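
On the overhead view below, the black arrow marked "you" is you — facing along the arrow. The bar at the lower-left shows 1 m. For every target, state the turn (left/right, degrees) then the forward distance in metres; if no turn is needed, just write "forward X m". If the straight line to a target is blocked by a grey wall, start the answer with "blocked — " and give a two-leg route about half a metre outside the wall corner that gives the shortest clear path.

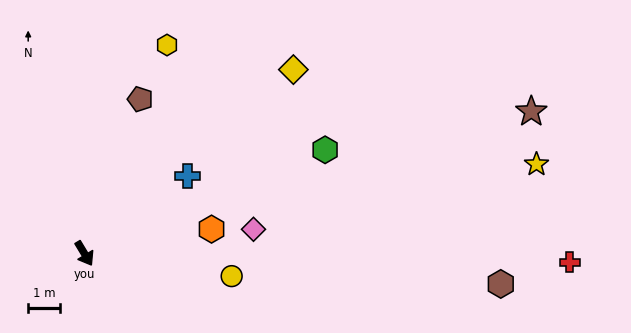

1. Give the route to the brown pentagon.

turn left 129°, forward 5.2 m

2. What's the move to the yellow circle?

turn left 50°, forward 4.7 m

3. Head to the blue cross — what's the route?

turn left 96°, forward 4.1 m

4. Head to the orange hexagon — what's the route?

turn left 70°, forward 4.1 m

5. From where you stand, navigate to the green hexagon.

turn left 82°, forward 8.3 m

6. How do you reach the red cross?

turn left 58°, forward 15.4 m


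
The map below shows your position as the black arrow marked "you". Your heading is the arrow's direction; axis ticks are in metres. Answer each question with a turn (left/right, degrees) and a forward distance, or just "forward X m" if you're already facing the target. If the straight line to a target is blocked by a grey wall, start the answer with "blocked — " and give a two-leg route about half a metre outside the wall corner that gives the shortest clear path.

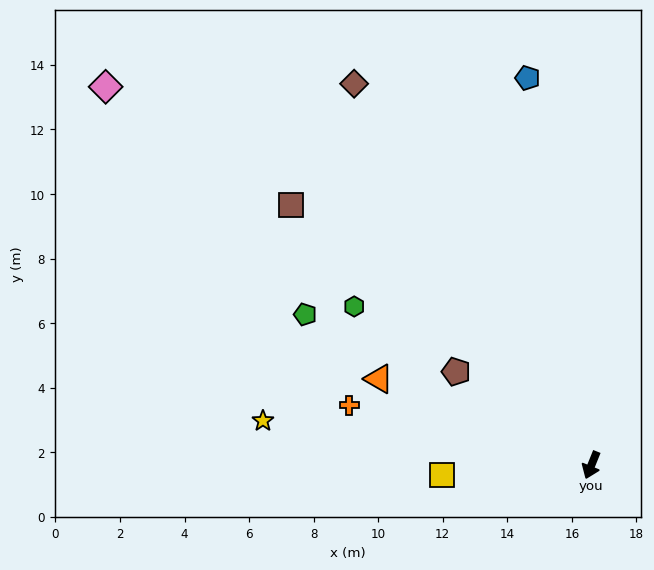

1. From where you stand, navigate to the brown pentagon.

turn right 103°, forward 5.1 m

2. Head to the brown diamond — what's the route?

turn right 126°, forward 13.9 m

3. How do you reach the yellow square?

turn right 64°, forward 4.6 m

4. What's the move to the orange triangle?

turn right 90°, forward 7.1 m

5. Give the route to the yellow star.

turn right 76°, forward 10.3 m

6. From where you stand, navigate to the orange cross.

turn right 82°, forward 7.7 m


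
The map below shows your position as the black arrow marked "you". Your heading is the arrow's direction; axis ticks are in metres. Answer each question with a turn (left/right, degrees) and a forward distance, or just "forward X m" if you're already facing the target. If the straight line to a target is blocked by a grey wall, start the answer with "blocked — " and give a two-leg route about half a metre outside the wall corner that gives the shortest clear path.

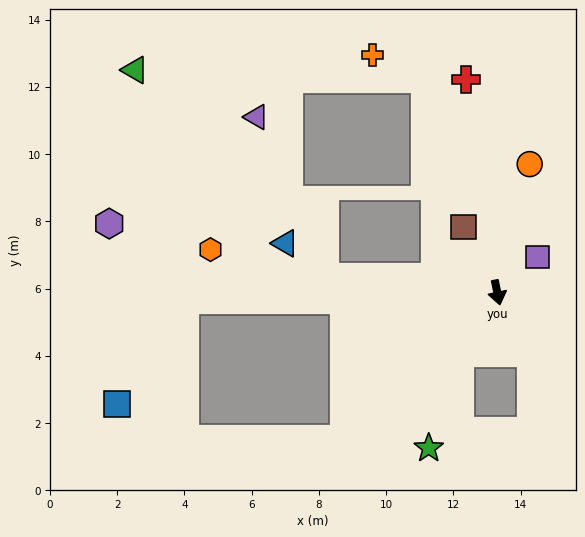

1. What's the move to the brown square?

turn right 164°, forward 2.2 m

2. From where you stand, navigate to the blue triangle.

blocked — turn right 107°, forward 5.1 m, then turn right 35°, forward 1.6 m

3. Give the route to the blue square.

blocked — turn right 100°, forward 9.3 m, then turn left 55°, forward 3.7 m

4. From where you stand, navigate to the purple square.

turn left 119°, forward 1.6 m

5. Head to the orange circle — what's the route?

turn left 154°, forward 3.9 m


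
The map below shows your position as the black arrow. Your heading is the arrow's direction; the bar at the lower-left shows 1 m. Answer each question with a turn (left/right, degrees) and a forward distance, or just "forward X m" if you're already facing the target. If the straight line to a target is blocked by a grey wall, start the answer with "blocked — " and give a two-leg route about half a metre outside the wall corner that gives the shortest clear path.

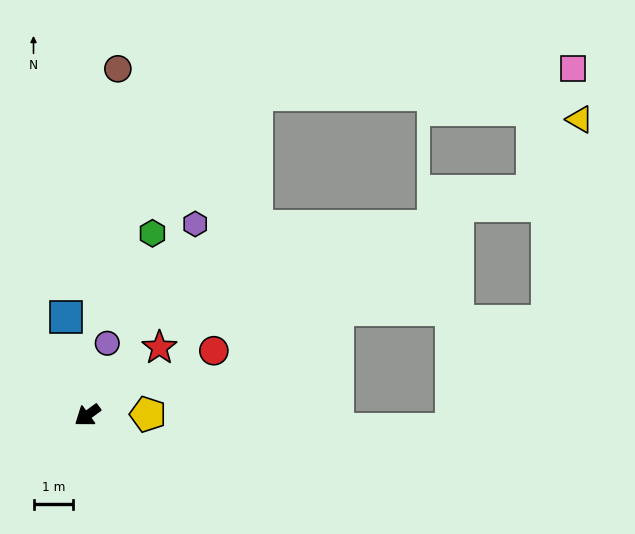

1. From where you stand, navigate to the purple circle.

turn right 142°, forward 1.9 m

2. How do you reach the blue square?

turn right 114°, forward 2.5 m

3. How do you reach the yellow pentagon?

turn left 145°, forward 1.5 m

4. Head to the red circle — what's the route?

turn left 171°, forward 3.6 m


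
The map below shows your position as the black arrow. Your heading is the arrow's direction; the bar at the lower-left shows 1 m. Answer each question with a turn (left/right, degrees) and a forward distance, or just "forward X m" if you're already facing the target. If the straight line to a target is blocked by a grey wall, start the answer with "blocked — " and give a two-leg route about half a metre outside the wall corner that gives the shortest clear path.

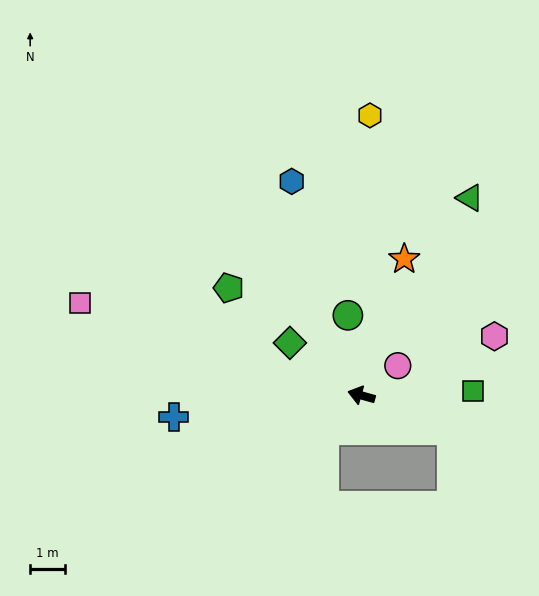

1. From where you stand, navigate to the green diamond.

turn right 21°, forward 2.5 m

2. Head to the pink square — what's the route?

turn right 3°, forward 8.5 m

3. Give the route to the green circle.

turn right 65°, forward 2.3 m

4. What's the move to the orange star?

turn right 92°, forward 4.1 m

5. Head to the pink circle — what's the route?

turn right 125°, forward 1.4 m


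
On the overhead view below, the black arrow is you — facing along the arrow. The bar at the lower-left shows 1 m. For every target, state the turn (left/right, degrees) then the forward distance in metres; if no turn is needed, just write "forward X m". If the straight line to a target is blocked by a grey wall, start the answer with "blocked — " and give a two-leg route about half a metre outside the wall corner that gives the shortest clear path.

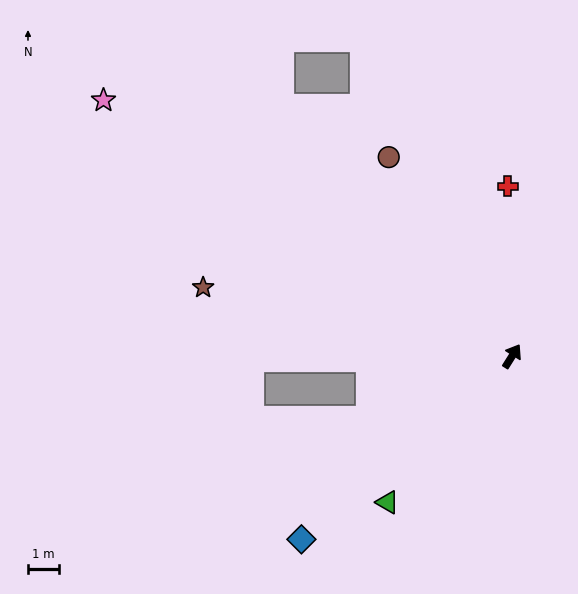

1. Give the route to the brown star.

turn left 110°, forward 10.2 m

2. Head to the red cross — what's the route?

turn left 34°, forward 5.5 m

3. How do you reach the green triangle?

turn left 172°, forward 6.2 m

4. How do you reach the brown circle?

turn left 64°, forward 7.5 m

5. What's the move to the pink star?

turn left 90°, forward 15.5 m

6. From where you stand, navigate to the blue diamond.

turn left 163°, forward 9.0 m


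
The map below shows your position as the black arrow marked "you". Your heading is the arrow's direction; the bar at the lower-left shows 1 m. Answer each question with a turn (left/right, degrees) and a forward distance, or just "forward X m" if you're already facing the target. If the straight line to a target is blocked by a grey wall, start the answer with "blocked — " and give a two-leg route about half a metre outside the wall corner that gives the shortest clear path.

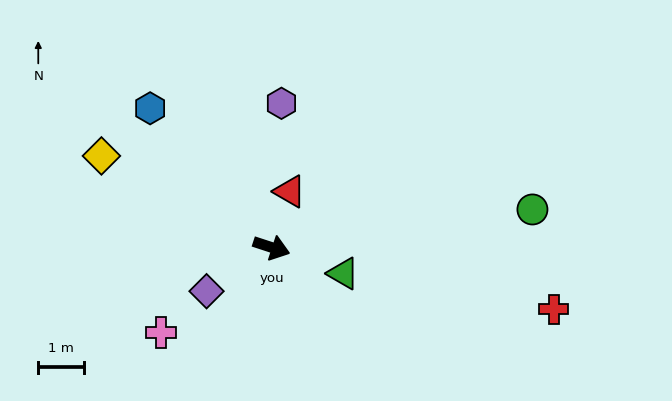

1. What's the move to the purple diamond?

turn right 128°, forward 1.7 m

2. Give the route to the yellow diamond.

turn left 170°, forward 4.2 m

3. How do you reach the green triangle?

forward 1.7 m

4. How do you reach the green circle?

turn left 26°, forward 5.7 m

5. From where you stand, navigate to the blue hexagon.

turn left 149°, forward 4.0 m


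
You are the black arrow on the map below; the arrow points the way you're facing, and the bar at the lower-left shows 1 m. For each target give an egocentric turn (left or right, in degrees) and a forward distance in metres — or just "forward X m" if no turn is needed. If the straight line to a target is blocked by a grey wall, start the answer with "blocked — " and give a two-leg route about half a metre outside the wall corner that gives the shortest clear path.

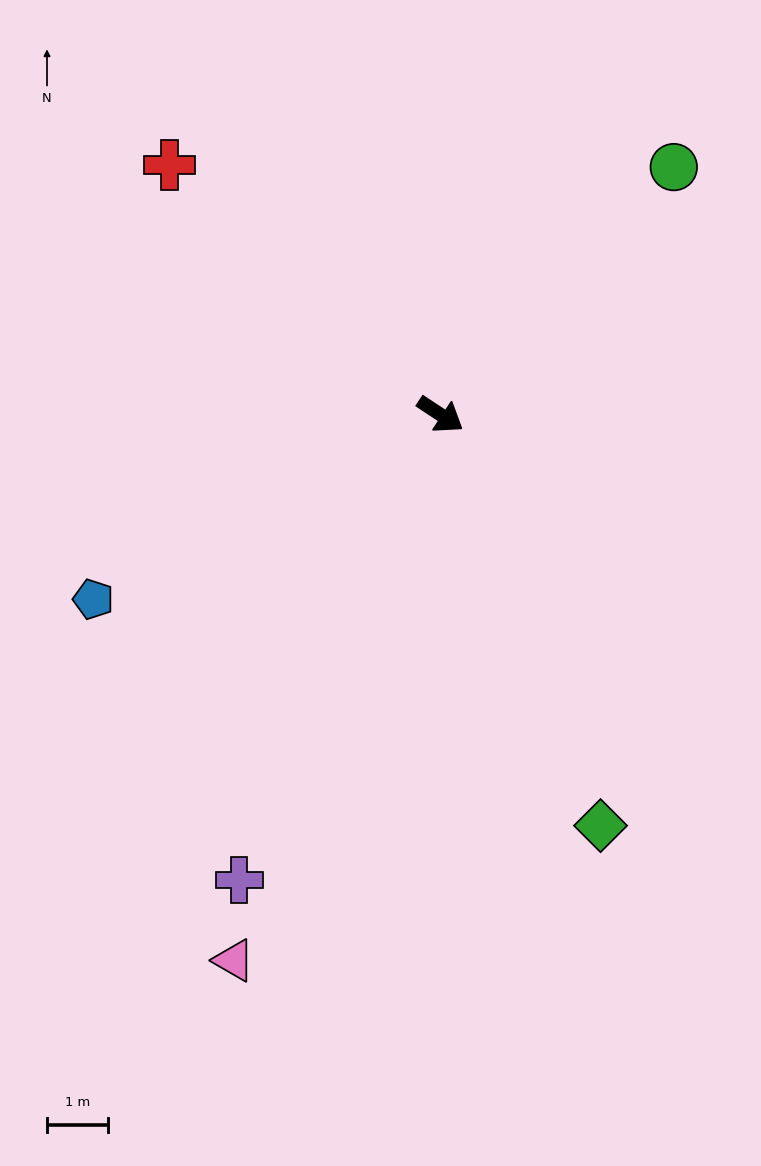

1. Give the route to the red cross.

turn left 171°, forward 6.0 m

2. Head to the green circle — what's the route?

turn left 80°, forward 5.6 m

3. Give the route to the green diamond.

turn right 35°, forward 7.2 m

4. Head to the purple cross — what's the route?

turn right 80°, forward 8.3 m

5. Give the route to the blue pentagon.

turn right 119°, forward 6.4 m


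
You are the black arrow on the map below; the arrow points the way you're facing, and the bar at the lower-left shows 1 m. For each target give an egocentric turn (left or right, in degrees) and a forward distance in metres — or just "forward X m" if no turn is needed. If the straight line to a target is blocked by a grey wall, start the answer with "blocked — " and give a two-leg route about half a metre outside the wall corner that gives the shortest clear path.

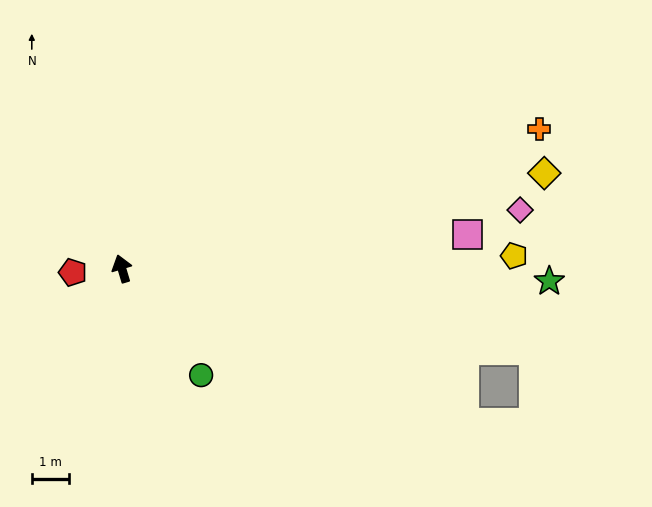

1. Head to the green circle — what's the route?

turn right 160°, forward 3.6 m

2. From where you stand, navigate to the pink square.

turn right 101°, forward 9.3 m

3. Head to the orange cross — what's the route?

turn right 88°, forward 11.8 m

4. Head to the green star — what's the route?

turn right 108°, forward 11.5 m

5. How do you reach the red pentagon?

turn left 78°, forward 1.3 m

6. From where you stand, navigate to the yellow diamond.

turn right 94°, forward 11.7 m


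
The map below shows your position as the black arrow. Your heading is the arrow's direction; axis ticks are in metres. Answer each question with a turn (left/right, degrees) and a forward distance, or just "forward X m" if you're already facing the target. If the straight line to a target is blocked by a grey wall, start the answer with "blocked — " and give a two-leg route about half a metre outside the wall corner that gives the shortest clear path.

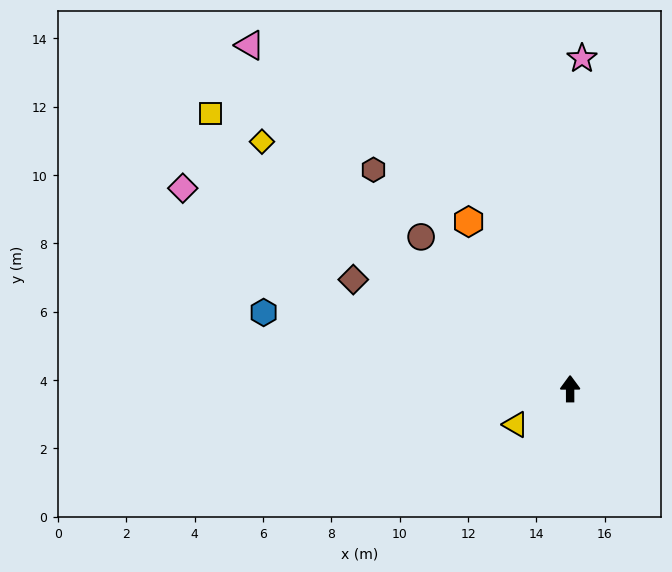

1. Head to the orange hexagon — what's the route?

turn left 31°, forward 5.7 m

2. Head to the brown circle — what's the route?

turn left 44°, forward 6.2 m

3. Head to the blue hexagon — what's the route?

turn left 76°, forward 9.2 m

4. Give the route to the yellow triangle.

turn left 123°, forward 1.9 m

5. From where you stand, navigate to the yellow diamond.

turn left 51°, forward 11.6 m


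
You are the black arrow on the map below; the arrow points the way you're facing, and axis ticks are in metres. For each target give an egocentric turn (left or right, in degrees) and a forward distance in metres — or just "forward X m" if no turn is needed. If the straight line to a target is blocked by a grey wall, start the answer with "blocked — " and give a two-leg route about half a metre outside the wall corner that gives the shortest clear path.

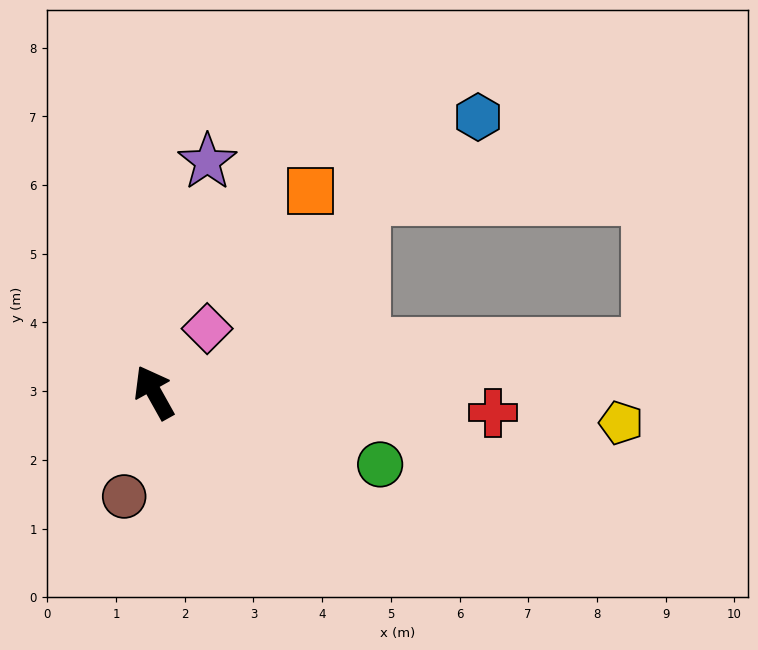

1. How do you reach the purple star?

turn right 42°, forward 3.4 m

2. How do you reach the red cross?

turn right 123°, forward 4.9 m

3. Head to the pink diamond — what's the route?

turn right 69°, forward 1.2 m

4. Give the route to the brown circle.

turn left 135°, forward 1.6 m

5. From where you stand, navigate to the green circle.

turn right 137°, forward 3.5 m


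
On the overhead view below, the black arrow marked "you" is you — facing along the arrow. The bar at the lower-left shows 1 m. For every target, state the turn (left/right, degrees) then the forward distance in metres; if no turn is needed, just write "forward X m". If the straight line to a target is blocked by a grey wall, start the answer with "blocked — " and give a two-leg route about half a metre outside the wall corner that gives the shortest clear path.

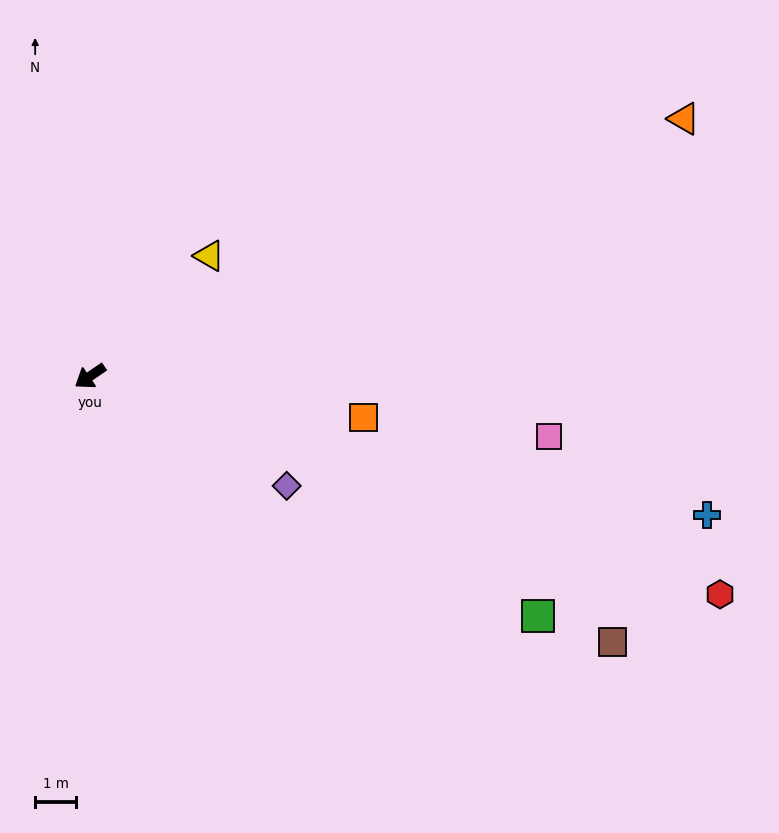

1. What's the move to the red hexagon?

turn left 127°, forward 16.4 m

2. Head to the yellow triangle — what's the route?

turn right 169°, forward 4.2 m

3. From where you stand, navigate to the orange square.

turn left 137°, forward 6.8 m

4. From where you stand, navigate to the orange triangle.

turn left 169°, forward 15.9 m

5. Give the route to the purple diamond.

turn left 117°, forward 5.5 m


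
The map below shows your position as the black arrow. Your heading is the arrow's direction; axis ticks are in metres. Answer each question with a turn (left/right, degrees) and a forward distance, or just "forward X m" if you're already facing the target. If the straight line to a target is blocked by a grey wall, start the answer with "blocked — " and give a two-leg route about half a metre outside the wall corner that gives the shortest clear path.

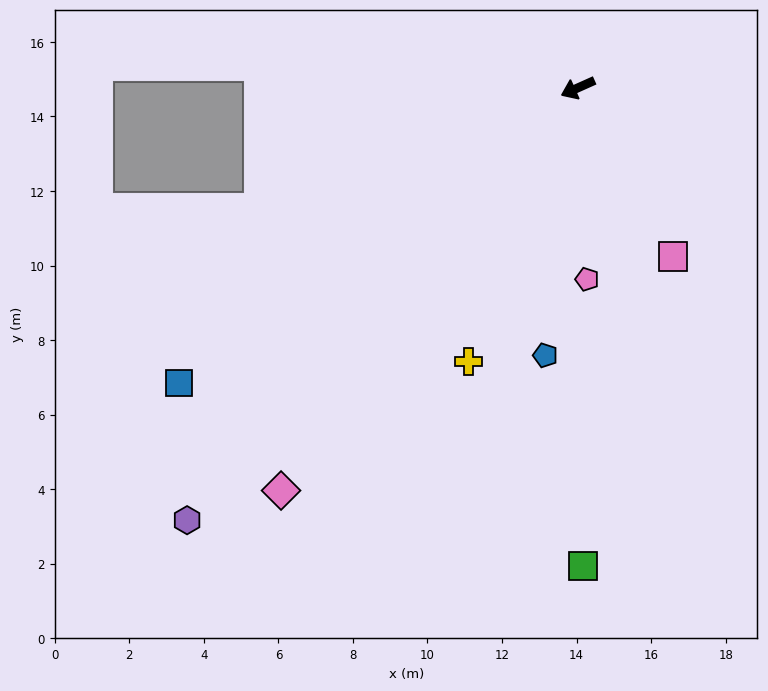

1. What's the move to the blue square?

turn left 12°, forward 13.3 m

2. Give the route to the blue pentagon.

turn left 59°, forward 7.2 m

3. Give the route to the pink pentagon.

turn left 69°, forward 5.1 m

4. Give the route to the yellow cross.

turn left 44°, forward 7.9 m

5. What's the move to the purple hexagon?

turn left 24°, forward 15.6 m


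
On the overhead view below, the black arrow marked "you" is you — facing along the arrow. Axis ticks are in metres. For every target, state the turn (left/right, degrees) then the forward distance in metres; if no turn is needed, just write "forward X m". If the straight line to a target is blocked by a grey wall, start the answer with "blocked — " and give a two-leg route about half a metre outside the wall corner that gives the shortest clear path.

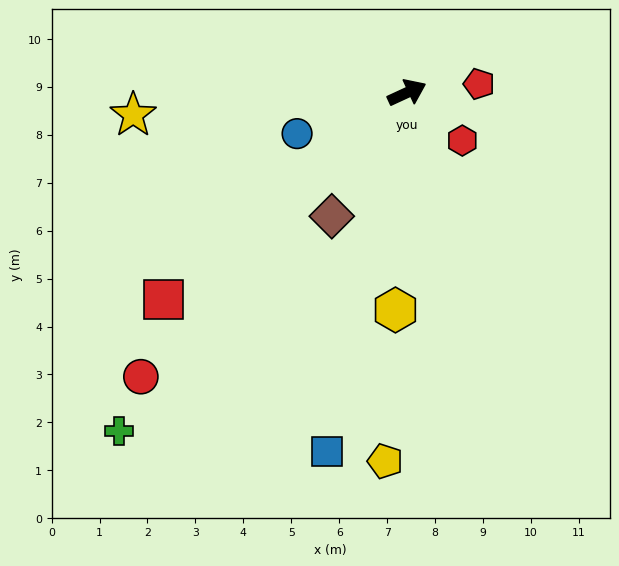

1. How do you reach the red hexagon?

turn right 66°, forward 1.5 m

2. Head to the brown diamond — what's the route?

turn right 146°, forward 3.0 m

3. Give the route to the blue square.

turn right 127°, forward 7.7 m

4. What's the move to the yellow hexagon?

turn right 118°, forward 4.5 m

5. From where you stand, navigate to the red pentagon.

turn right 18°, forward 1.5 m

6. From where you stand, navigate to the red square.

turn right 164°, forward 6.7 m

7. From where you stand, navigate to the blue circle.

turn left 176°, forward 2.4 m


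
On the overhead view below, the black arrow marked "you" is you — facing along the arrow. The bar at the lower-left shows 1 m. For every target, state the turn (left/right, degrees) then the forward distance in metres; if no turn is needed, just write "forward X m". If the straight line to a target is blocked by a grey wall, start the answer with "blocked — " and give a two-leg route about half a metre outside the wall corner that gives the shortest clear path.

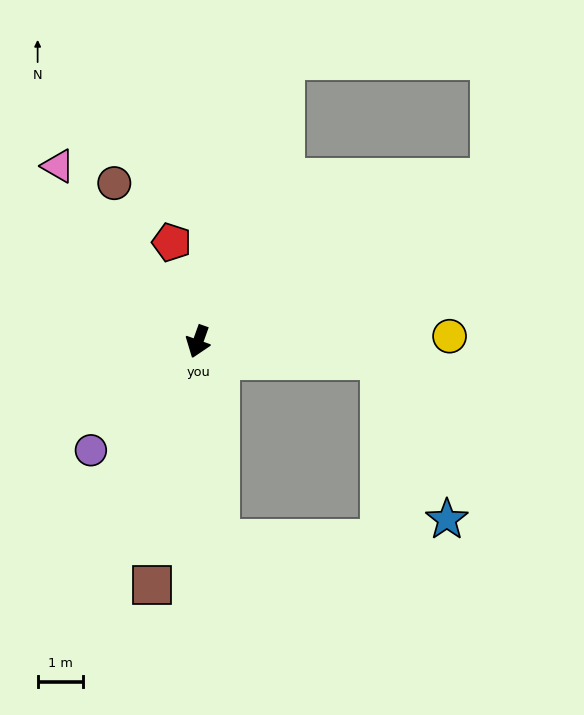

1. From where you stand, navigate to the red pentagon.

turn right 146°, forward 2.3 m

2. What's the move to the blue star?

blocked — turn left 104°, forward 4.0 m, then turn right 61°, forward 3.8 m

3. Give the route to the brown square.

turn left 9°, forward 5.4 m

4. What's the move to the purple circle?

turn right 25°, forward 3.4 m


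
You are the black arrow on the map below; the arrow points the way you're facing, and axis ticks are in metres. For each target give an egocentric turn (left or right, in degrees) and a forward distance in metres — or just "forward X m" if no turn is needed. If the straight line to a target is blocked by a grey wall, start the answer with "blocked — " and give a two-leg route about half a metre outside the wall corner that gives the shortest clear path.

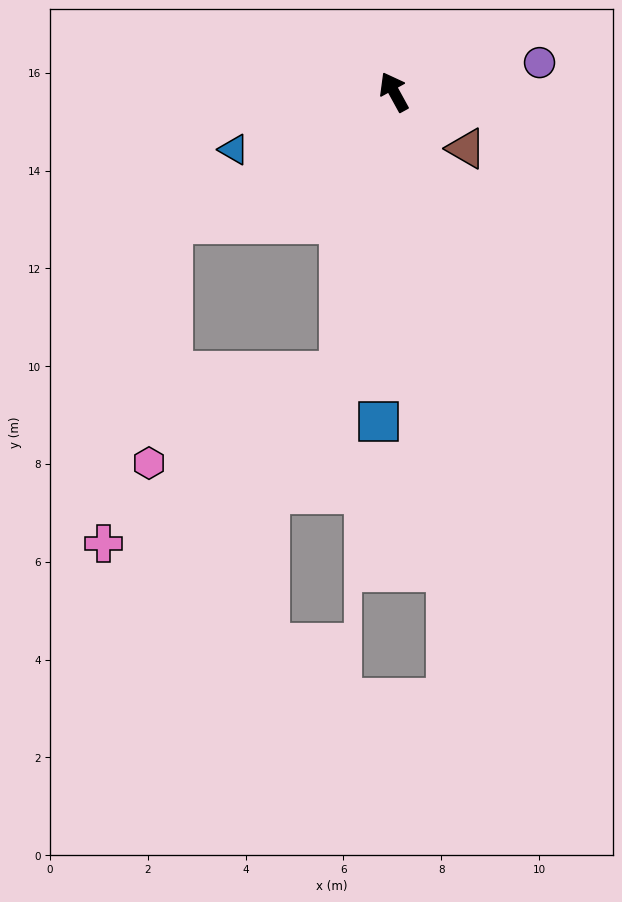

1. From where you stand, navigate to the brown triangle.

turn right 157°, forward 1.9 m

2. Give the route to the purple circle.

turn right 107°, forward 3.0 m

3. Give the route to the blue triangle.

turn left 81°, forward 3.5 m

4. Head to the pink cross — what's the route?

blocked — turn left 140°, forward 5.8 m, then turn right 43°, forward 6.0 m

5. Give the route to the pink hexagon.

blocked — turn left 140°, forward 5.8 m, then turn right 53°, forward 4.3 m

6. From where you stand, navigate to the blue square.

turn left 149°, forward 6.7 m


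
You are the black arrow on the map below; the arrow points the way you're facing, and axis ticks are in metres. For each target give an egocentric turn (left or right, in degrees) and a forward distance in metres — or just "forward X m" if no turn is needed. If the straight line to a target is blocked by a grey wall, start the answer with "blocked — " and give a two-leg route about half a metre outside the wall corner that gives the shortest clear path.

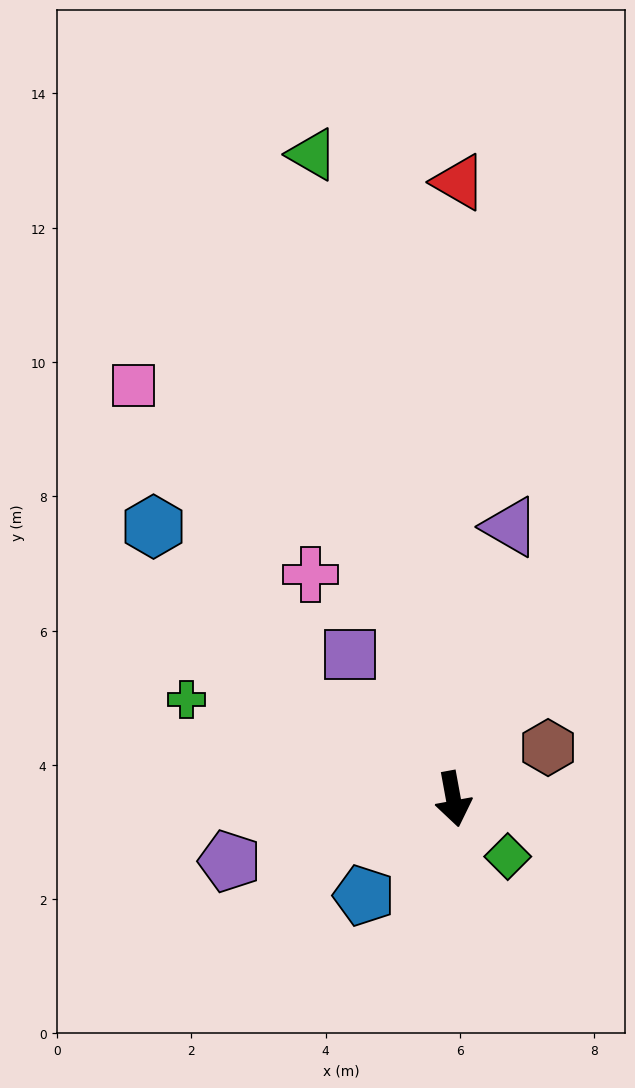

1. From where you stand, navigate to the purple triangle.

turn left 158°, forward 4.1 m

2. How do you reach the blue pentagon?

turn right 53°, forward 2.0 m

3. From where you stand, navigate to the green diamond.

turn left 33°, forward 1.2 m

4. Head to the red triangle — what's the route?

turn left 169°, forward 9.2 m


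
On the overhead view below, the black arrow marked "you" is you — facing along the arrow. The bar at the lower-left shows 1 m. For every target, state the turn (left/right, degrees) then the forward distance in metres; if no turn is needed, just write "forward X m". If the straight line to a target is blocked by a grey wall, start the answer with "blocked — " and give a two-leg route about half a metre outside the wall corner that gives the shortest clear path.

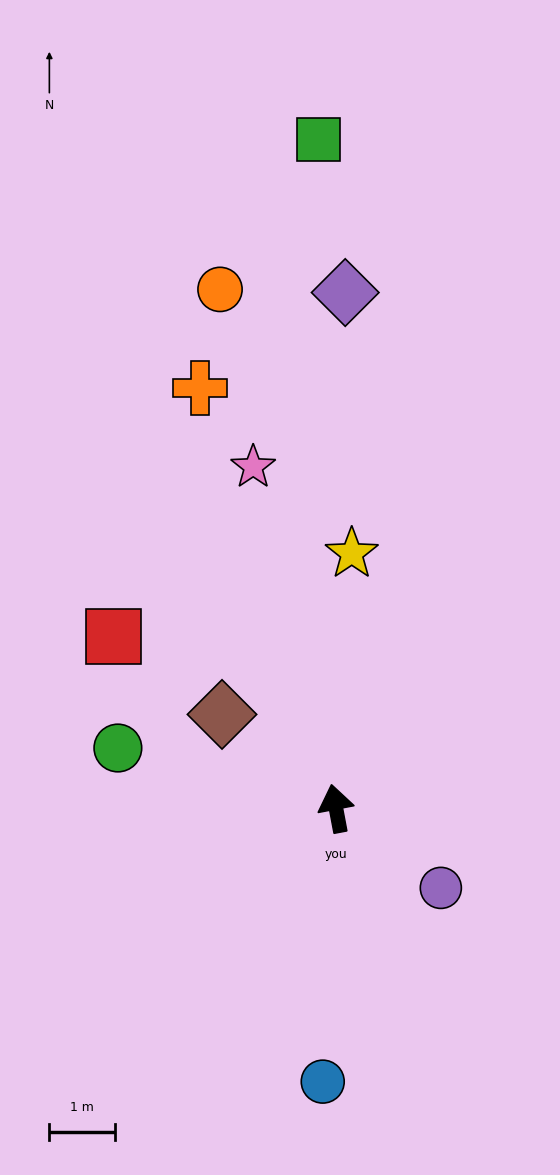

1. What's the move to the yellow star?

turn right 14°, forward 3.9 m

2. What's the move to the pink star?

turn left 3°, forward 5.3 m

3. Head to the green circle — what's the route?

turn left 64°, forward 3.4 m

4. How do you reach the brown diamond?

turn left 40°, forward 2.2 m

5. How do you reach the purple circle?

turn right 138°, forward 2.0 m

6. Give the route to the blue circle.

turn left 167°, forward 4.2 m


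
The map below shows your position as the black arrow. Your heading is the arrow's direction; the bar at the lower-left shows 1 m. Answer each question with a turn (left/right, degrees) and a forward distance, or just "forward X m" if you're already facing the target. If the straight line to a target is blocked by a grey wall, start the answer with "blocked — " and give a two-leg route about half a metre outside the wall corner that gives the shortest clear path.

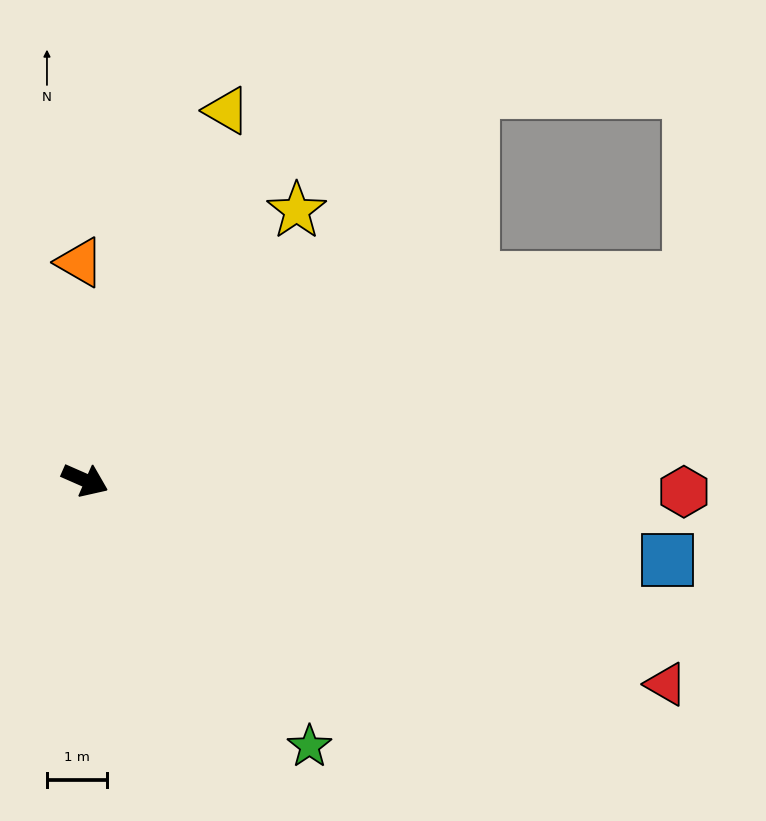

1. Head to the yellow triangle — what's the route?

turn left 93°, forward 6.6 m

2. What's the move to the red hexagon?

turn left 23°, forward 9.9 m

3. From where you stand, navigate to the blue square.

turn left 16°, forward 9.7 m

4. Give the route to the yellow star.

turn left 76°, forward 5.7 m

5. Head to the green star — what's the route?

turn right 26°, forward 5.8 m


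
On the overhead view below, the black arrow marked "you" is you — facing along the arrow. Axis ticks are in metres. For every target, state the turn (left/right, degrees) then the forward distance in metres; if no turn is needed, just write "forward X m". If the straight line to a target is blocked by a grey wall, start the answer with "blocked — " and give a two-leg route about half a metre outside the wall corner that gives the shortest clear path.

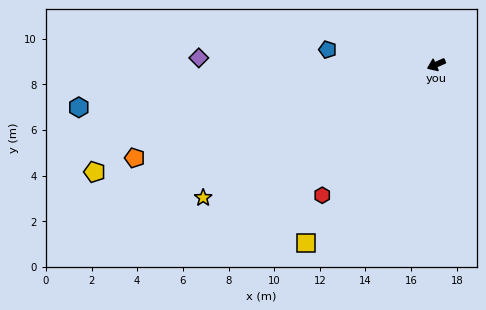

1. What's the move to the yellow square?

turn left 30°, forward 9.7 m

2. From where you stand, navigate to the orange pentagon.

turn right 7°, forward 13.8 m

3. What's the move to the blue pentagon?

turn right 32°, forward 4.8 m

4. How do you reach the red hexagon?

turn left 25°, forward 7.6 m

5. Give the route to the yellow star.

turn left 6°, forward 11.8 m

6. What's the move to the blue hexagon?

turn right 17°, forward 15.8 m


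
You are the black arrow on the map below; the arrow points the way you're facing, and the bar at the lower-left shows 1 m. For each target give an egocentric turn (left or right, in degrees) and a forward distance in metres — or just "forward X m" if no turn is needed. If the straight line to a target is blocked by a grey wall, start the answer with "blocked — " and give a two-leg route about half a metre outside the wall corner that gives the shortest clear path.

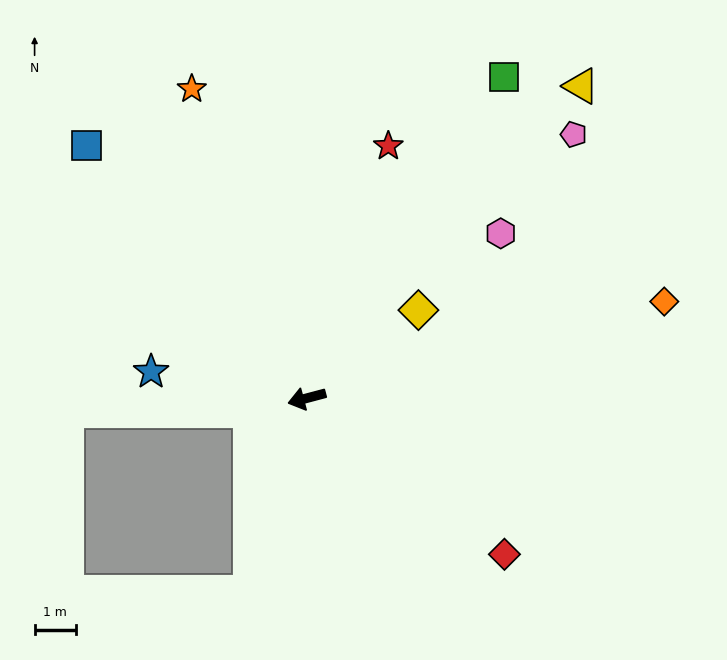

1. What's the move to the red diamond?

turn left 127°, forward 6.1 m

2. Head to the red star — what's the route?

turn right 123°, forward 6.4 m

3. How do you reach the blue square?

turn right 64°, forward 8.2 m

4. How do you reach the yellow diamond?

turn right 157°, forward 3.5 m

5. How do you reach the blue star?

turn right 24°, forward 3.8 m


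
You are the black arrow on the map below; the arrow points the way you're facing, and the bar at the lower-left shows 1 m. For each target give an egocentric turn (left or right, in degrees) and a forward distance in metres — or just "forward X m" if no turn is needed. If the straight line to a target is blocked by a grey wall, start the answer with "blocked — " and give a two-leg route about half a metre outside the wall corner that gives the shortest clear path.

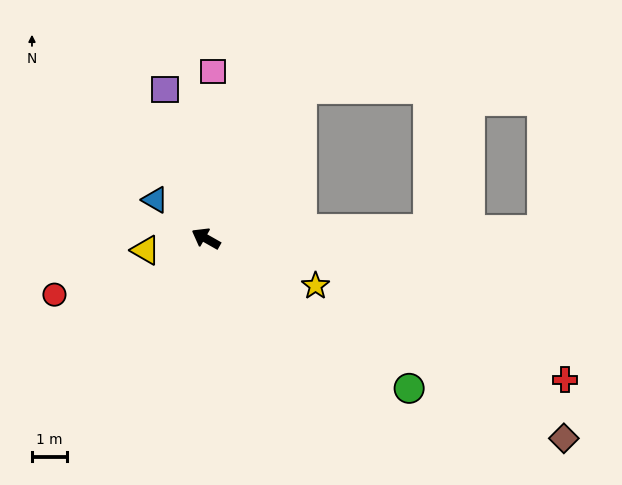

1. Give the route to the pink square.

turn right 63°, forward 4.8 m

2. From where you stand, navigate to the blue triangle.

turn right 8°, forward 1.8 m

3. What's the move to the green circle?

turn left 173°, forward 7.2 m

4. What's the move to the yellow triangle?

turn left 41°, forward 1.8 m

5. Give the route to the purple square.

turn right 45°, forward 4.4 m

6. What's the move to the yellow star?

turn right 174°, forward 3.4 m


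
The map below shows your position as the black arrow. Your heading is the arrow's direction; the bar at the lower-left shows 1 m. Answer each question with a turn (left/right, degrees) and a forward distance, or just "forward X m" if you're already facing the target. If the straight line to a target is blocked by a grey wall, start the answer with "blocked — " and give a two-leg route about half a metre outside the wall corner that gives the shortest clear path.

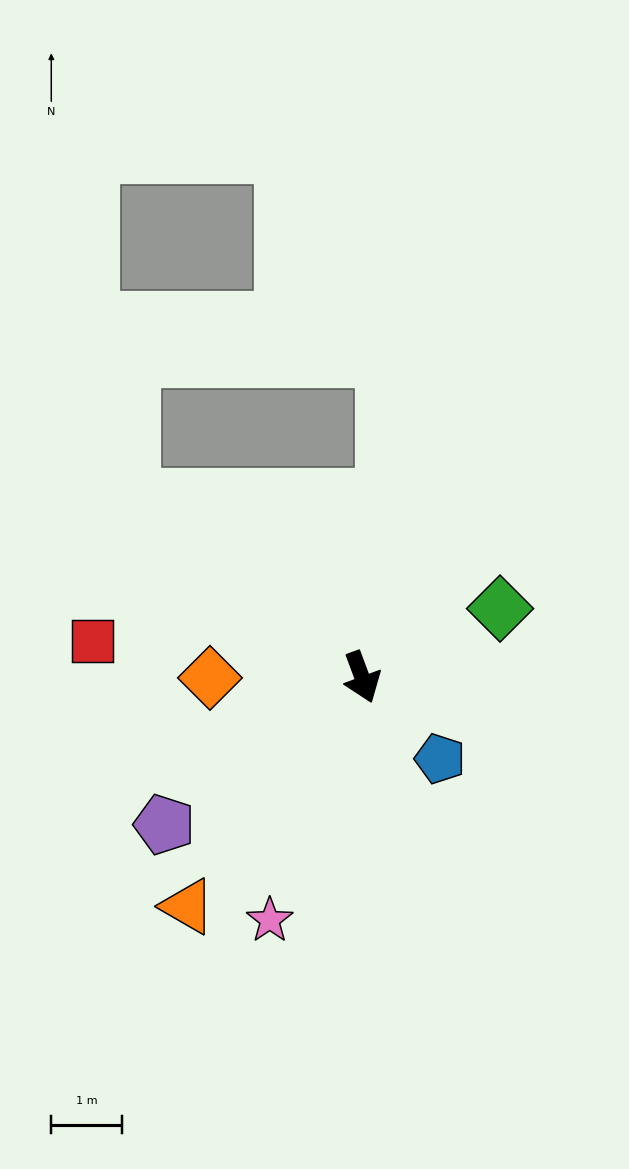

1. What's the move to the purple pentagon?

turn right 74°, forward 3.5 m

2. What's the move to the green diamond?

turn left 96°, forward 2.2 m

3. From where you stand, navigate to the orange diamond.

turn right 110°, forward 2.2 m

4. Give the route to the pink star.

turn right 41°, forward 3.7 m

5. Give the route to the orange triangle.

turn right 58°, forward 4.1 m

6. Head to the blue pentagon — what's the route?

turn left 23°, forward 1.6 m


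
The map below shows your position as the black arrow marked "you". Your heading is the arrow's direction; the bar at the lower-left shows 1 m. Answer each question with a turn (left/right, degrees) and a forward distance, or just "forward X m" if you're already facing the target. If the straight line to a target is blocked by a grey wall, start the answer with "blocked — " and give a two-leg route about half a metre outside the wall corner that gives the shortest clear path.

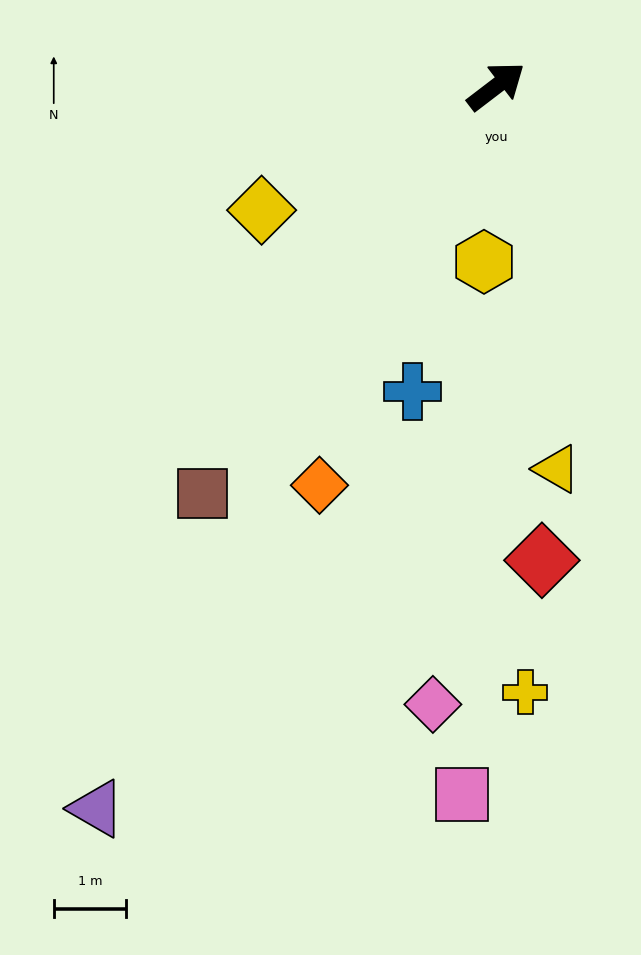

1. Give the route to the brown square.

turn right 163°, forward 6.9 m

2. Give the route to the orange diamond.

turn right 151°, forward 6.0 m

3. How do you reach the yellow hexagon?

turn right 131°, forward 2.4 m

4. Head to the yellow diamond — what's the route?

turn left 170°, forward 3.7 m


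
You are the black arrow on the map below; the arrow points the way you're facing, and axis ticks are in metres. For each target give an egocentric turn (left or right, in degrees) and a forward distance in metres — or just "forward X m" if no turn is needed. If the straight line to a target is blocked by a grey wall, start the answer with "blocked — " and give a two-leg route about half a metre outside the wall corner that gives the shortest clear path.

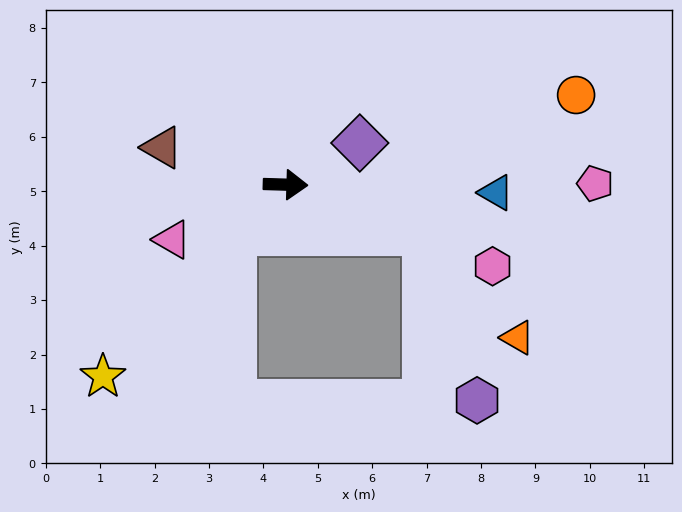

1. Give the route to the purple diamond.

turn left 31°, forward 1.6 m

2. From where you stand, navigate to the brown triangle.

turn left 165°, forward 2.4 m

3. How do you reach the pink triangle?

turn right 152°, forward 2.3 m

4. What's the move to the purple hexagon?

blocked — turn right 17°, forward 2.7 m, then turn right 54°, forward 3.2 m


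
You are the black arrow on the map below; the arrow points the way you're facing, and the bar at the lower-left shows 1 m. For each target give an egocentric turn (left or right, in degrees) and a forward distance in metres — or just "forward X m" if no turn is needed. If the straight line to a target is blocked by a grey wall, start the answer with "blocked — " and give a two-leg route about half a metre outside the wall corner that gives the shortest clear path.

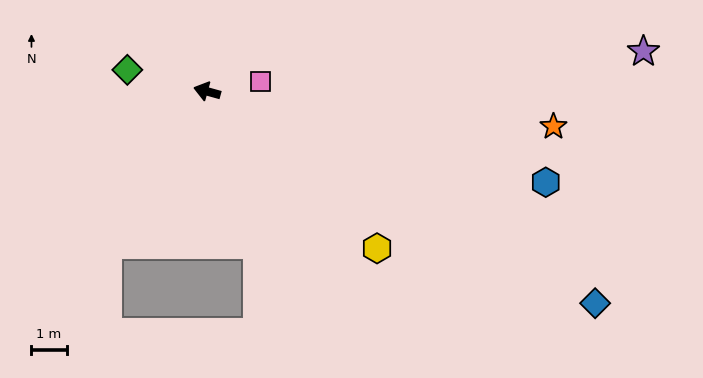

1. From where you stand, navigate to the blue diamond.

turn left 167°, forward 12.6 m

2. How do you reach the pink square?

turn right 154°, forward 1.5 m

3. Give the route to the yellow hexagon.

turn left 153°, forward 6.6 m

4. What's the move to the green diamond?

forward 2.3 m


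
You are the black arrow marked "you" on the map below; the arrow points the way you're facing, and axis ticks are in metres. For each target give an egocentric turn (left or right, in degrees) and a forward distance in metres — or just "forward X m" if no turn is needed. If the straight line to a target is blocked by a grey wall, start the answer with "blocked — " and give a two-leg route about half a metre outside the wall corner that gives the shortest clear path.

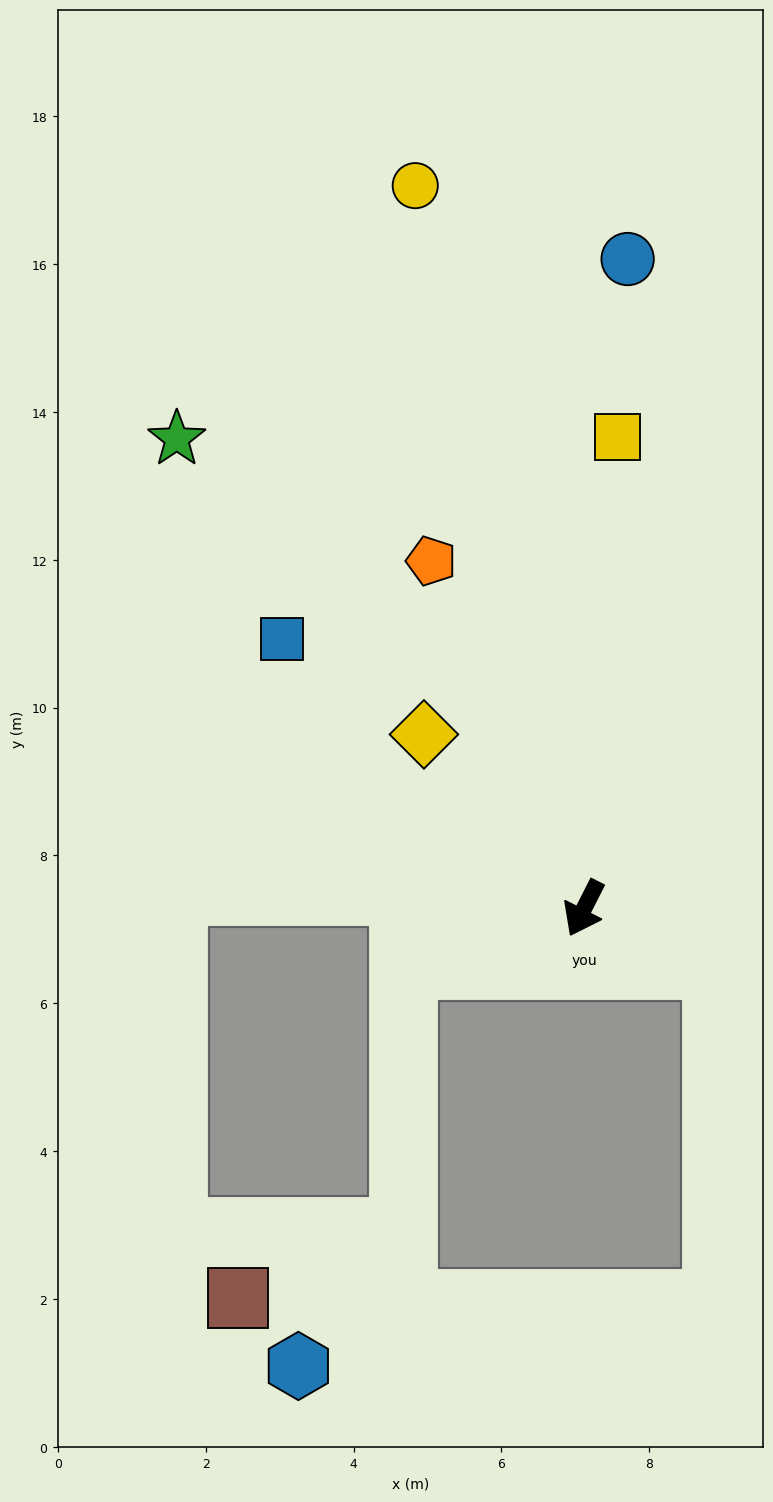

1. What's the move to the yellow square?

turn right 157°, forward 6.4 m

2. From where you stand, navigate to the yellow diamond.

turn right 110°, forward 3.2 m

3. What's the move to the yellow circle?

turn right 140°, forward 10.0 m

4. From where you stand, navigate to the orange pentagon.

turn right 129°, forward 5.1 m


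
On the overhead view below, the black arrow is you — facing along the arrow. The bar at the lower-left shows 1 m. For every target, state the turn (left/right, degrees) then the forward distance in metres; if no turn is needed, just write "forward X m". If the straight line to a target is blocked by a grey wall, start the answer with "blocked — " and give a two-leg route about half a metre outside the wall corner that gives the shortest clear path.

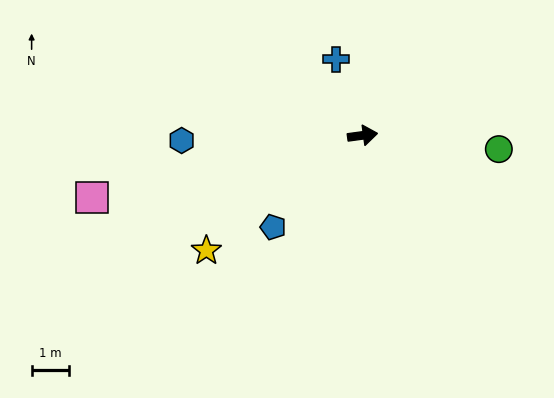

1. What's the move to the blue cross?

turn left 102°, forward 2.2 m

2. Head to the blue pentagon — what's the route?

turn right 142°, forward 3.4 m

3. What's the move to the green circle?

turn right 13°, forward 3.7 m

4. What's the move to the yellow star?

turn right 151°, forward 5.2 m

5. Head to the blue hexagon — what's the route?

turn left 174°, forward 4.9 m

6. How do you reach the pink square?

turn right 175°, forward 7.4 m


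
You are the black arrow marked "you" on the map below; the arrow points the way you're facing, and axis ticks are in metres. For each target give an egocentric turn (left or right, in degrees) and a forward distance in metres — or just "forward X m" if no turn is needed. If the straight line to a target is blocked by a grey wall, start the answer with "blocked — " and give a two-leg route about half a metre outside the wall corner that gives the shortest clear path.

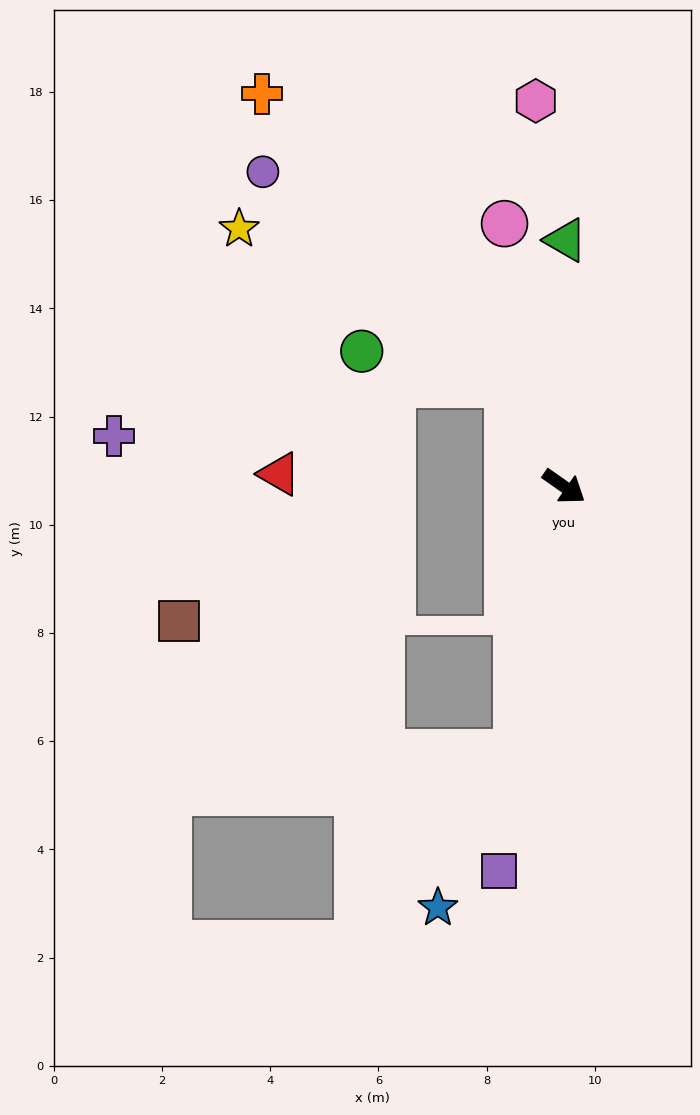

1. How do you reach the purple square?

turn right 65°, forward 7.2 m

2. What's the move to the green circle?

blocked — turn left 154°, forward 2.2 m, then turn left 48°, forward 2.8 m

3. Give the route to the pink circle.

turn left 138°, forward 5.0 m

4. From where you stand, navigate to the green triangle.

turn left 125°, forward 4.6 m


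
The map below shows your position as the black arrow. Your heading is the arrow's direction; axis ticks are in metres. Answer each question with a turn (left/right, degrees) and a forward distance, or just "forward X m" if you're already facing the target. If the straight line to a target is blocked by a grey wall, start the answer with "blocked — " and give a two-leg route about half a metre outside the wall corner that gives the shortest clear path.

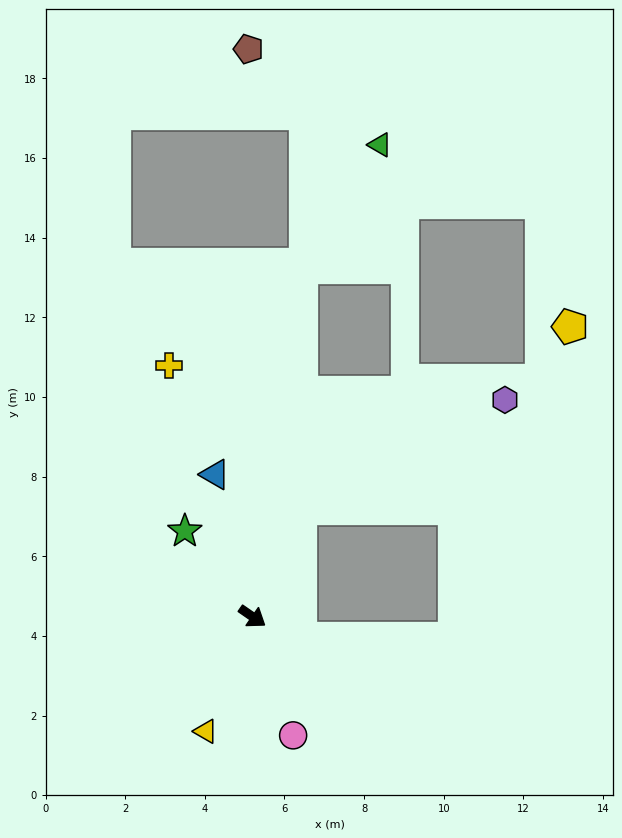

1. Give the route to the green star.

turn left 163°, forward 2.7 m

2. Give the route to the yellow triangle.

turn right 77°, forward 3.1 m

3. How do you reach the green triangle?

blocked — turn left 117°, forward 8.9 m, then turn right 25°, forward 3.6 m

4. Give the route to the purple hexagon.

blocked — turn left 101°, forward 3.0 m, then turn right 39°, forward 5.8 m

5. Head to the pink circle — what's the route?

turn right 36°, forward 3.2 m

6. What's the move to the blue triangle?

turn left 139°, forward 3.7 m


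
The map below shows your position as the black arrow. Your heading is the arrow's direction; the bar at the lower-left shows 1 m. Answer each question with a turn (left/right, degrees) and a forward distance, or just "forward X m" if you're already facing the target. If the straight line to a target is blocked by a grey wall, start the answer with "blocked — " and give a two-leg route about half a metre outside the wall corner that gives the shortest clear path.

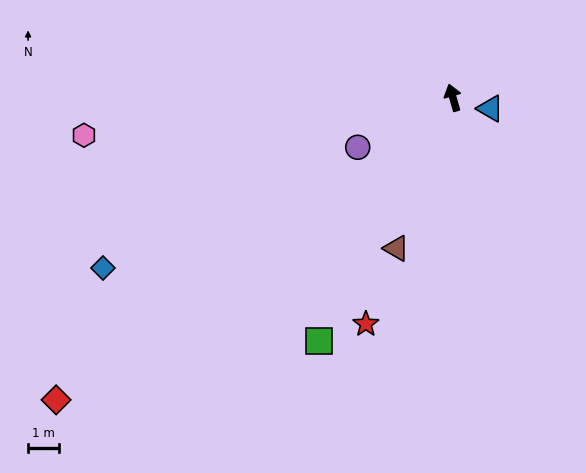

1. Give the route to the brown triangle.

turn left 143°, forward 5.2 m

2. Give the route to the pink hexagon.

turn left 80°, forward 12.0 m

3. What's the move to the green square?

turn left 135°, forward 9.0 m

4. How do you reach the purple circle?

turn left 101°, forward 3.5 m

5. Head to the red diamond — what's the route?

turn left 111°, forward 16.1 m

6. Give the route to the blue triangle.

turn right 122°, forward 1.3 m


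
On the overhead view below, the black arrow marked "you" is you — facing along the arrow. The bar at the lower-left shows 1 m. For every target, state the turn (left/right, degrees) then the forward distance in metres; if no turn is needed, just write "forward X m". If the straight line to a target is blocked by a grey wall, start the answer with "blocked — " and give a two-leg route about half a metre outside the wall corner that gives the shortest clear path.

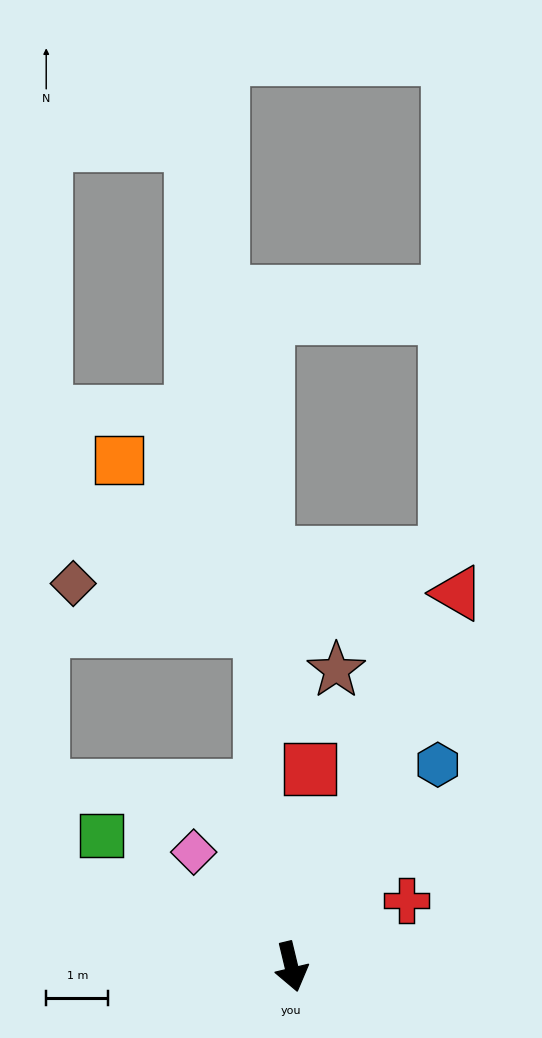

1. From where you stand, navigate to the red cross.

turn left 106°, forward 2.1 m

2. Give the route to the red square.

turn left 161°, forward 3.2 m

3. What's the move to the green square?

turn right 138°, forward 3.7 m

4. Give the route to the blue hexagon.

turn left 131°, forward 4.0 m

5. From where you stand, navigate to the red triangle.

turn left 143°, forward 6.6 m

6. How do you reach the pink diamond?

turn right 153°, forward 2.4 m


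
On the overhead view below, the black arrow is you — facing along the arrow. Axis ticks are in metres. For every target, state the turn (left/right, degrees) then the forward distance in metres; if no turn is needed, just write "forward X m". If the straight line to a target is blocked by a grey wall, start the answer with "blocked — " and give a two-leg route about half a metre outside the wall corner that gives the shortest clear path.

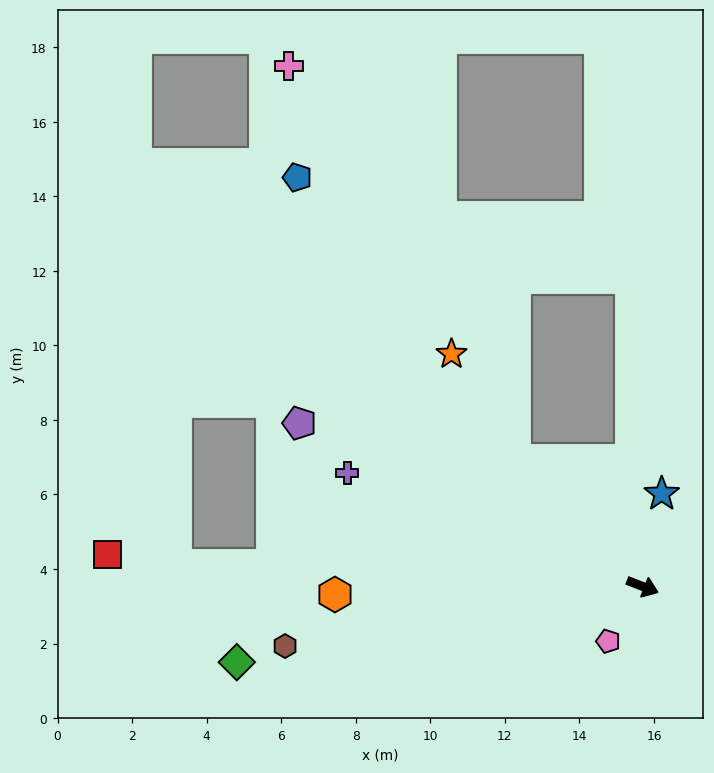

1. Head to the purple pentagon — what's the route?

turn left 176°, forward 10.2 m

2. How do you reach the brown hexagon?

turn right 149°, forward 9.7 m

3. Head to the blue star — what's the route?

turn left 100°, forward 2.5 m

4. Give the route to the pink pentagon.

turn right 101°, forward 1.7 m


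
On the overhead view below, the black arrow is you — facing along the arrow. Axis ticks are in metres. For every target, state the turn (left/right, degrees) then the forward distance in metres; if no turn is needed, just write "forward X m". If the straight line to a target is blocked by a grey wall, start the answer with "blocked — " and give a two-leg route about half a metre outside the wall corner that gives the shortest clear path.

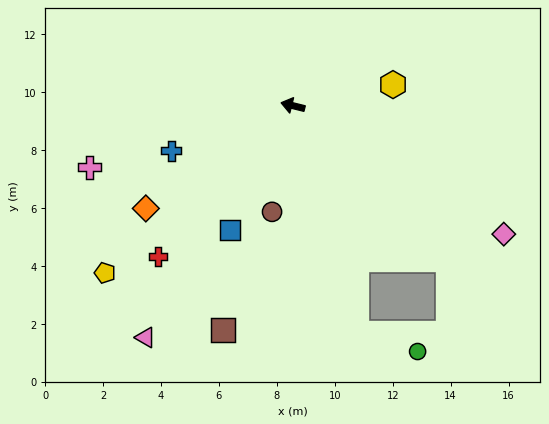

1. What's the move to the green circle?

blocked — turn left 120°, forward 8.1 m, then turn left 57°, forward 2.2 m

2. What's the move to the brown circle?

turn left 93°, forward 3.7 m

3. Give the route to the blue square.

turn left 77°, forward 4.8 m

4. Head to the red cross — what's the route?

turn left 62°, forward 7.0 m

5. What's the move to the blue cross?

turn left 34°, forward 4.5 m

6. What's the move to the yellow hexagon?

turn right 154°, forward 3.5 m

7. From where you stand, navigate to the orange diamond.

turn left 49°, forward 6.2 m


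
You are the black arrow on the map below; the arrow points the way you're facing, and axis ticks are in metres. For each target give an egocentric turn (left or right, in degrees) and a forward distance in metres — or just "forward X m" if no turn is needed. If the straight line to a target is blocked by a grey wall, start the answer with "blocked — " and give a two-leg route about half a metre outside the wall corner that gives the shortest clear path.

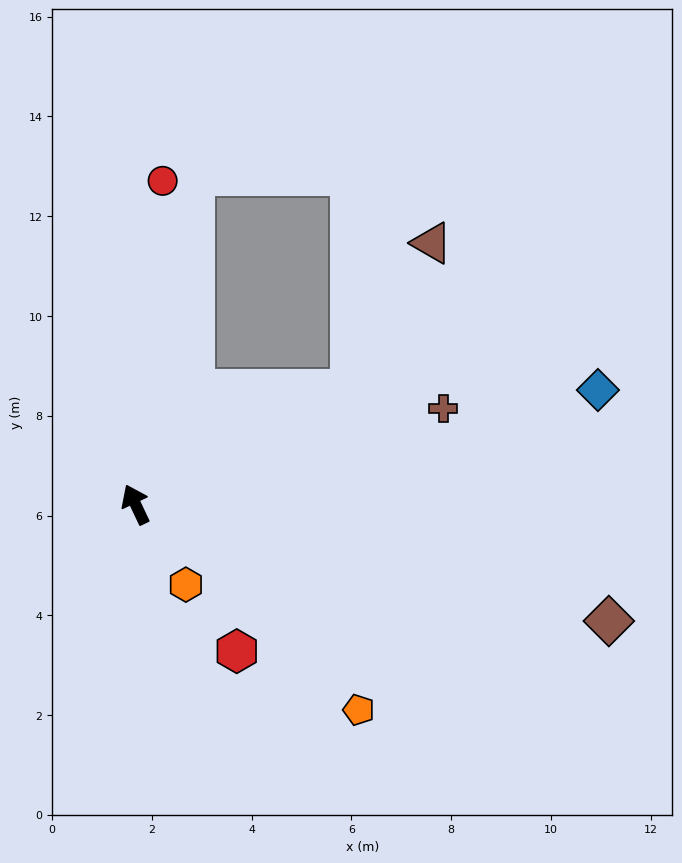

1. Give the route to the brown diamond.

turn right 129°, forward 9.8 m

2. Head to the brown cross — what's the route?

turn right 98°, forward 6.5 m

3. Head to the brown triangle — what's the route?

blocked — turn right 88°, forward 4.9 m, then turn left 34°, forward 3.4 m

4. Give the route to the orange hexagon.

turn right 173°, forward 1.9 m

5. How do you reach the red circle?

turn right 30°, forward 6.5 m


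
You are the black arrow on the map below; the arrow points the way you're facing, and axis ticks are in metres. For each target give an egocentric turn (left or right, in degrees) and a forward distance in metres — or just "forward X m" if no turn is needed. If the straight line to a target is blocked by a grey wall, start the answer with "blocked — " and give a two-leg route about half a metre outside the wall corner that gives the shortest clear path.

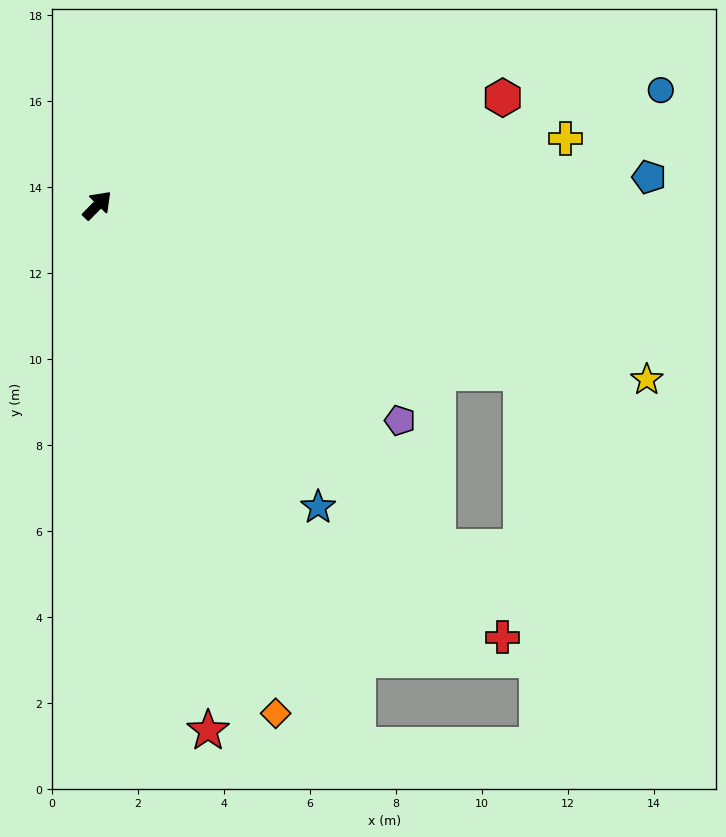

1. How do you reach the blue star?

turn right 99°, forward 8.7 m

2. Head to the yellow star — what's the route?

turn right 63°, forward 13.4 m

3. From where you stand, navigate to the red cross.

turn right 92°, forward 13.8 m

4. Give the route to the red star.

turn right 124°, forward 12.5 m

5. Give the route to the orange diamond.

turn right 116°, forward 12.5 m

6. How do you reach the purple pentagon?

turn right 81°, forward 8.6 m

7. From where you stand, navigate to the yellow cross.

turn right 37°, forward 11.0 m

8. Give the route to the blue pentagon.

turn right 43°, forward 12.9 m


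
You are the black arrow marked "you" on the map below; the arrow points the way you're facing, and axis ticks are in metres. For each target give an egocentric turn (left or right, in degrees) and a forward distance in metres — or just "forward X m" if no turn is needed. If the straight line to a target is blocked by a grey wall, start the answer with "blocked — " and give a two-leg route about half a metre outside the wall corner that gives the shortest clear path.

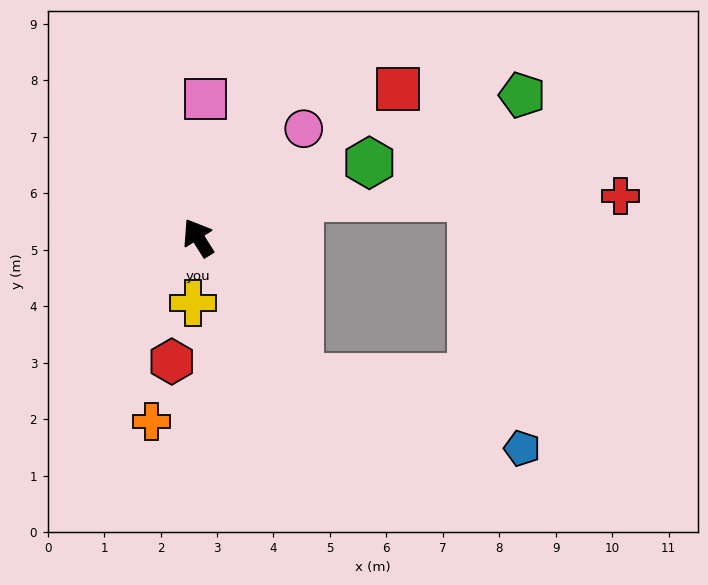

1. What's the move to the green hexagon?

turn right 98°, forward 3.3 m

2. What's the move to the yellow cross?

turn left 143°, forward 1.2 m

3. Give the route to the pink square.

turn right 35°, forward 2.5 m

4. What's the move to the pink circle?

turn right 76°, forward 2.7 m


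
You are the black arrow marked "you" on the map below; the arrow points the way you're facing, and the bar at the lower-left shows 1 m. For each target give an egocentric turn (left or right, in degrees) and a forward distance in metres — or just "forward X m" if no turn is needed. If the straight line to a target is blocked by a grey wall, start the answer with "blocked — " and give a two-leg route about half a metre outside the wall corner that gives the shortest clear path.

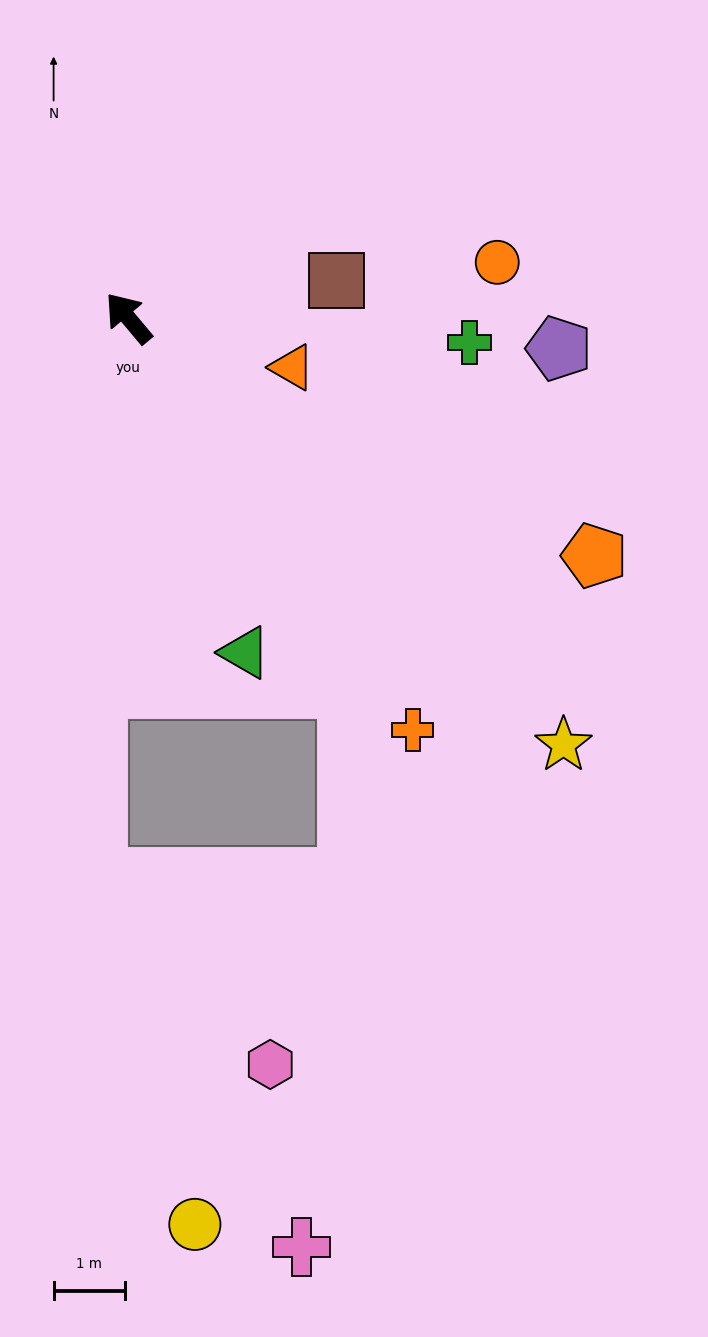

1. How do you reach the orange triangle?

turn right 147°, forward 2.4 m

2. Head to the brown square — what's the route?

turn right 120°, forward 3.0 m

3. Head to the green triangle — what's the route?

turn left 159°, forward 5.0 m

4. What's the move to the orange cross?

turn left 175°, forward 7.0 m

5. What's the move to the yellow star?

turn right 174°, forward 8.6 m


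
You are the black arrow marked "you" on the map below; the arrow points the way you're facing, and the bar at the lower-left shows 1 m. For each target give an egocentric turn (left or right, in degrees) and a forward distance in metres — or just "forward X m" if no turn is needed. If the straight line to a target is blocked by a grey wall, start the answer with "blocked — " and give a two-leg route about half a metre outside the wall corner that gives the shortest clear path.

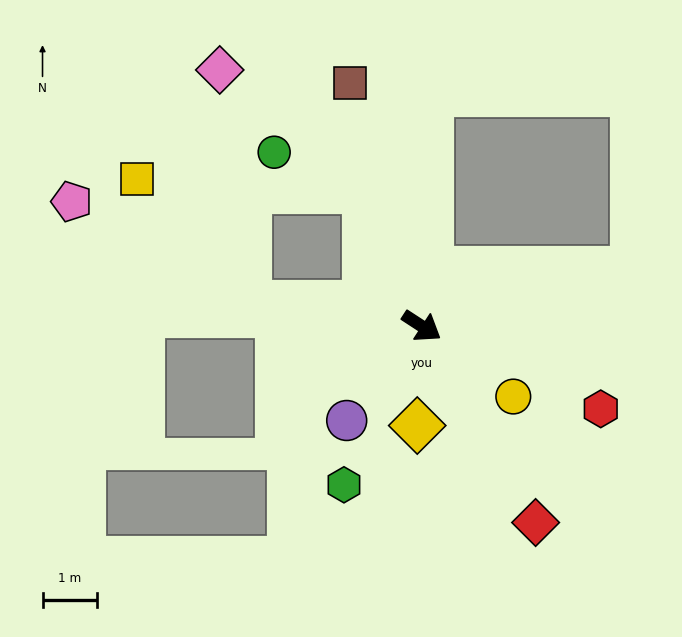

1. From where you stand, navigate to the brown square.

turn left 140°, forward 4.6 m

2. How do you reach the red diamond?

turn right 27°, forward 4.1 m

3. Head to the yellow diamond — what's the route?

turn right 60°, forward 1.8 m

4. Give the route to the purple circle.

turn right 95°, forward 2.2 m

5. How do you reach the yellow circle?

turn right 4°, forward 2.1 m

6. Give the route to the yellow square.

blocked — turn right 154°, forward 3.2 m, then turn right 41°, forward 3.0 m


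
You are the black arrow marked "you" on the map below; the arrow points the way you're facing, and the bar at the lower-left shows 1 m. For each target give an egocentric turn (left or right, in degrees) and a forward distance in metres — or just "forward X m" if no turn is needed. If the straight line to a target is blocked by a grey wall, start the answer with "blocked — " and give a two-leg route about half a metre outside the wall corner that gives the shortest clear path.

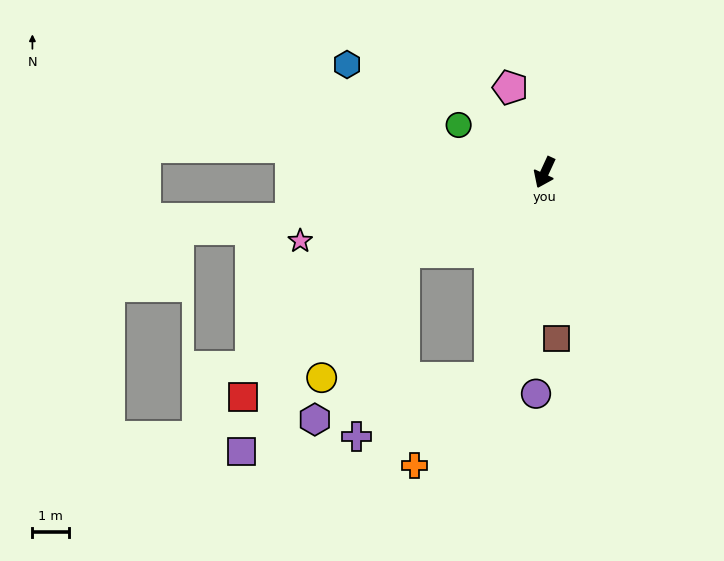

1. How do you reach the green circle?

turn right 94°, forward 2.7 m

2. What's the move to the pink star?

turn right 50°, forward 6.9 m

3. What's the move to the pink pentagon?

turn right 133°, forward 2.5 m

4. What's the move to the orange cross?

blocked — turn left 10°, forward 5.8 m, then turn right 25°, forward 3.1 m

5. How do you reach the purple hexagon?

blocked — turn left 10°, forward 5.8 m, then turn right 62°, forward 4.9 m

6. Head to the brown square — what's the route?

turn left 29°, forward 4.5 m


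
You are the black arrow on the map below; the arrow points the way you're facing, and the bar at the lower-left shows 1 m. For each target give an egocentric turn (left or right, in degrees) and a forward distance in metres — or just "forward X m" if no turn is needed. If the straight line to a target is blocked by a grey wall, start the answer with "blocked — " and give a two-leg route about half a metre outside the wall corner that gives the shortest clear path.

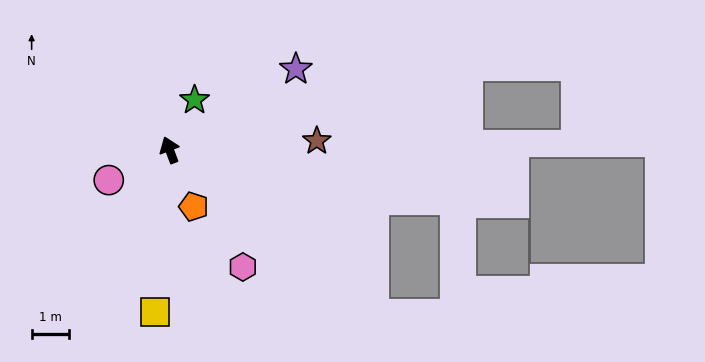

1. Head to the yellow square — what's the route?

turn left 154°, forward 4.4 m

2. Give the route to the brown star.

turn right 107°, forward 4.0 m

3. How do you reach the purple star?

turn right 78°, forward 4.1 m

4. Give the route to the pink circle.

turn left 96°, forward 1.8 m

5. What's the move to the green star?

turn right 47°, forward 1.5 m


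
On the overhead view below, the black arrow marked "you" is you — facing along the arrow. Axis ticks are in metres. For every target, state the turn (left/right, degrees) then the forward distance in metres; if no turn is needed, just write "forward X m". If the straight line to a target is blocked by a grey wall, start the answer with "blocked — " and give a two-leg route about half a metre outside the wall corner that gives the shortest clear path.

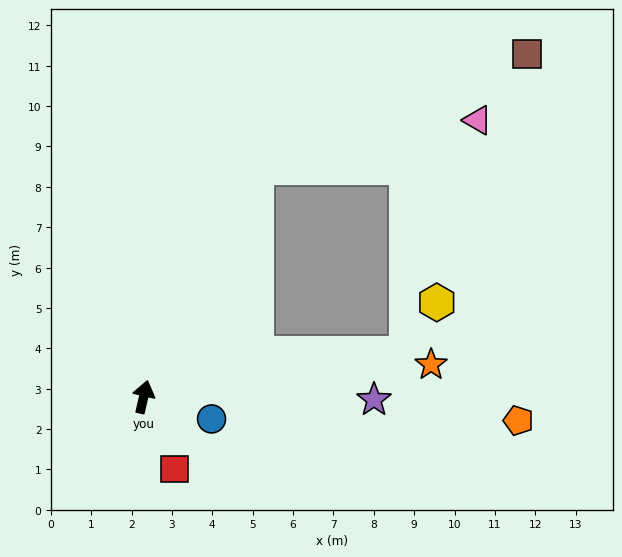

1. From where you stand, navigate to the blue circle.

turn right 95°, forward 1.8 m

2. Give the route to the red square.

turn right 144°, forward 1.9 m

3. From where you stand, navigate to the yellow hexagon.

blocked — turn right 68°, forward 6.6 m, then turn left 50°, forward 1.5 m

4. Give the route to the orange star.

turn right 71°, forward 7.2 m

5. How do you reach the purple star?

turn right 78°, forward 5.7 m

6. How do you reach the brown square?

blocked — turn right 13°, forward 6.3 m, then turn right 41°, forward 7.3 m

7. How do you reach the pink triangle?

blocked — turn right 13°, forward 6.3 m, then turn right 52°, forward 5.6 m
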